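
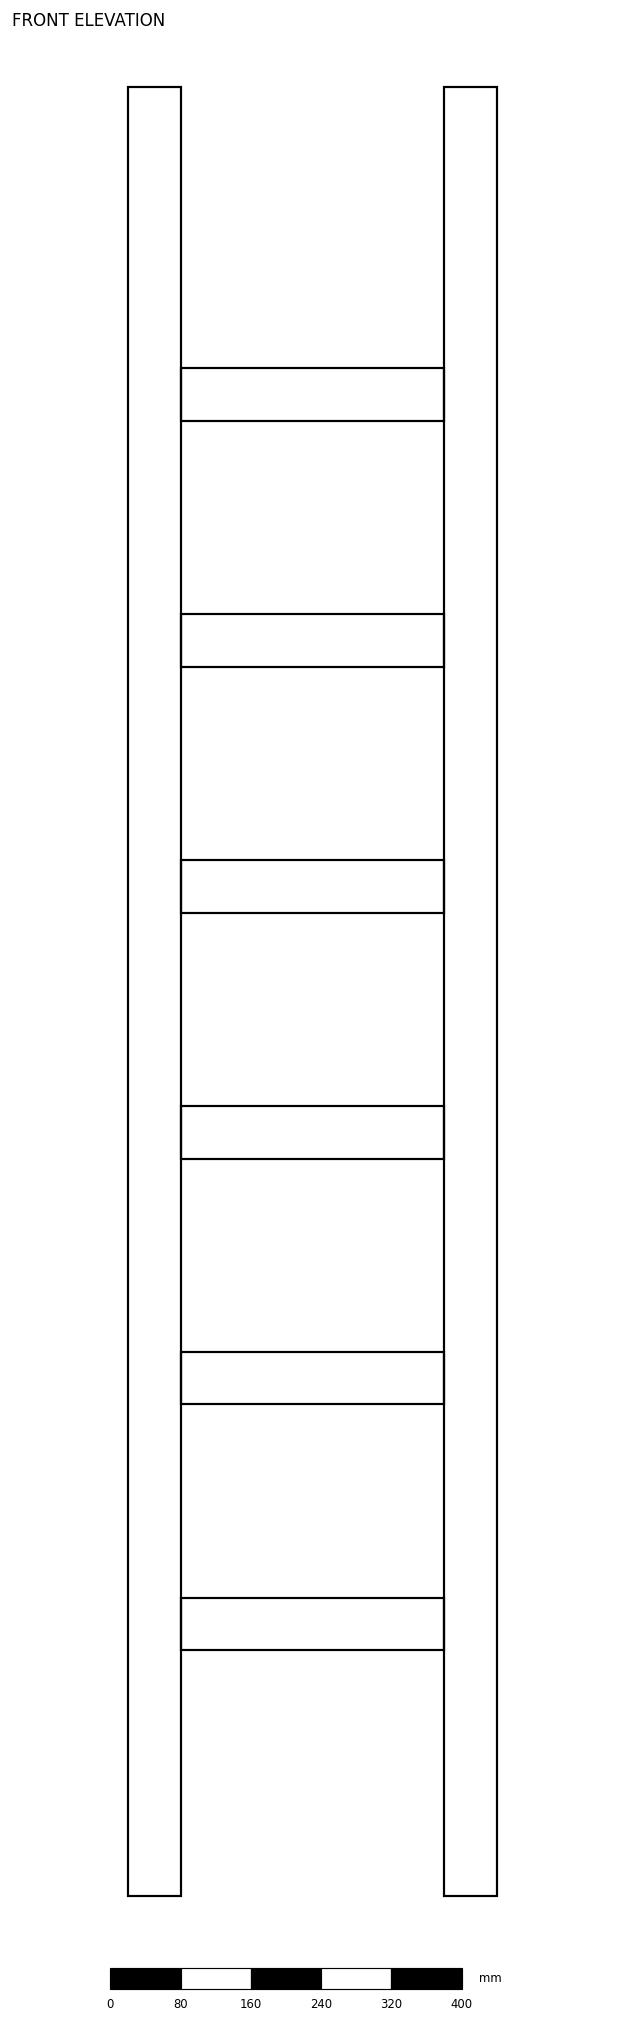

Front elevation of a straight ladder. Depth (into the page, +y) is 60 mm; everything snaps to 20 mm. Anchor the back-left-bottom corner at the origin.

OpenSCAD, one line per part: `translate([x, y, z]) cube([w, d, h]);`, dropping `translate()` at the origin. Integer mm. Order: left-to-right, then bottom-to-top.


cube([60, 60, 2060]);
translate([60, 0, 280]) cube([300, 60, 60]);
translate([60, 0, 560]) cube([300, 60, 60]);
translate([60, 0, 840]) cube([300, 60, 60]);
translate([60, 0, 1120]) cube([300, 60, 60]);
translate([60, 0, 1400]) cube([300, 60, 60]);
translate([60, 0, 1680]) cube([300, 60, 60]);
translate([360, 0, 0]) cube([60, 60, 2060]);


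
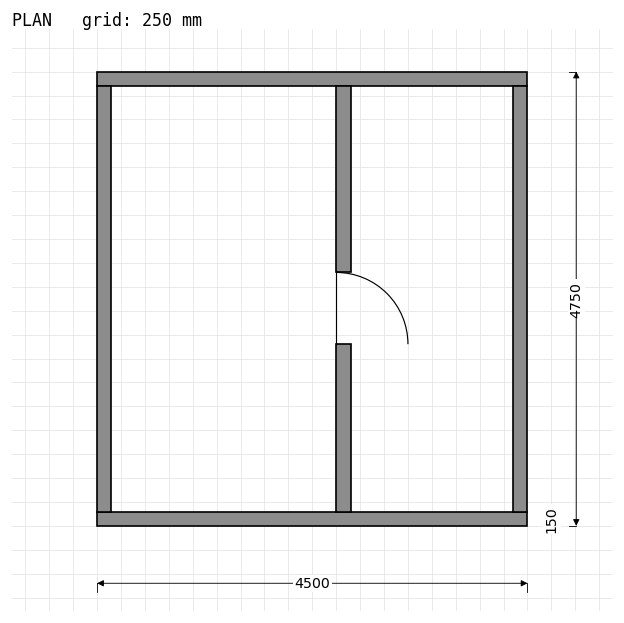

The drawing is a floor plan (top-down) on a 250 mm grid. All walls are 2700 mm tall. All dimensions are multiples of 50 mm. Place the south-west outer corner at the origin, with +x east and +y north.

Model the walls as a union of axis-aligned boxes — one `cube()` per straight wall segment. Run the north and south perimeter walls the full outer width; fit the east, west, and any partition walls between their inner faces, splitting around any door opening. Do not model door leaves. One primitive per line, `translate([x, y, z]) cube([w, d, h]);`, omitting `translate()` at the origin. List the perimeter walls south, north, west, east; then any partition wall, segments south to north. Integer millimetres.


cube([4500, 150, 2700]);
translate([0, 4600, 0]) cube([4500, 150, 2700]);
translate([0, 150, 0]) cube([150, 4450, 2700]);
translate([4350, 150, 0]) cube([150, 4450, 2700]);
translate([2500, 150, 0]) cube([150, 1750, 2700]);
translate([2500, 2650, 0]) cube([150, 1950, 2700]);


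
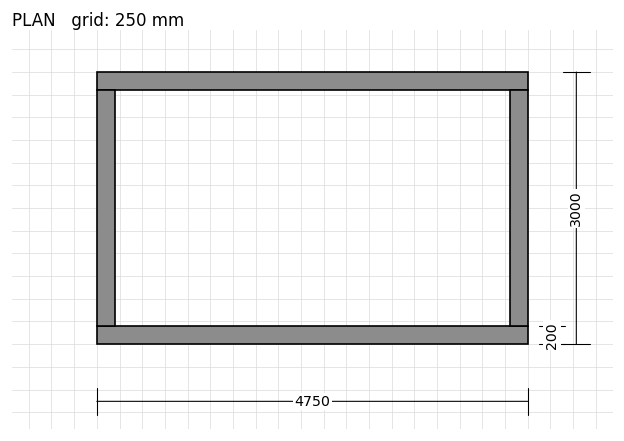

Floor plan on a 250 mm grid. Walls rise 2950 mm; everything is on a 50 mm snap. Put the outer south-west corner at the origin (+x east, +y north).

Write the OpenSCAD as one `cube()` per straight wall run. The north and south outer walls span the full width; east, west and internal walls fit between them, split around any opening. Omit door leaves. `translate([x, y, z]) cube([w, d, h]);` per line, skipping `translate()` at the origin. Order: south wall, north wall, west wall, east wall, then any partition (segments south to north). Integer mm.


cube([4750, 200, 2950]);
translate([0, 2800, 0]) cube([4750, 200, 2950]);
translate([0, 200, 0]) cube([200, 2600, 2950]);
translate([4550, 200, 0]) cube([200, 2600, 2950]);


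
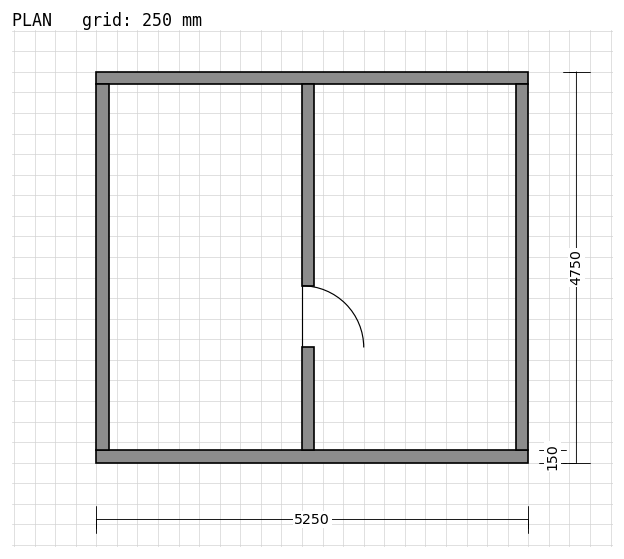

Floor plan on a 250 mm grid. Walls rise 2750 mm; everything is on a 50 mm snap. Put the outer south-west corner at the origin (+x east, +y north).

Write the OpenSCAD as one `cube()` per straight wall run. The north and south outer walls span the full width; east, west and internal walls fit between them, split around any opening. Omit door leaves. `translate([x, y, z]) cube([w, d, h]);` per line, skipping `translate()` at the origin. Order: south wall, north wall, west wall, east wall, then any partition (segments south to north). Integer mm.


cube([5250, 150, 2750]);
translate([0, 4600, 0]) cube([5250, 150, 2750]);
translate([0, 150, 0]) cube([150, 4450, 2750]);
translate([5100, 150, 0]) cube([150, 4450, 2750]);
translate([2500, 150, 0]) cube([150, 1250, 2750]);
translate([2500, 2150, 0]) cube([150, 2450, 2750]);


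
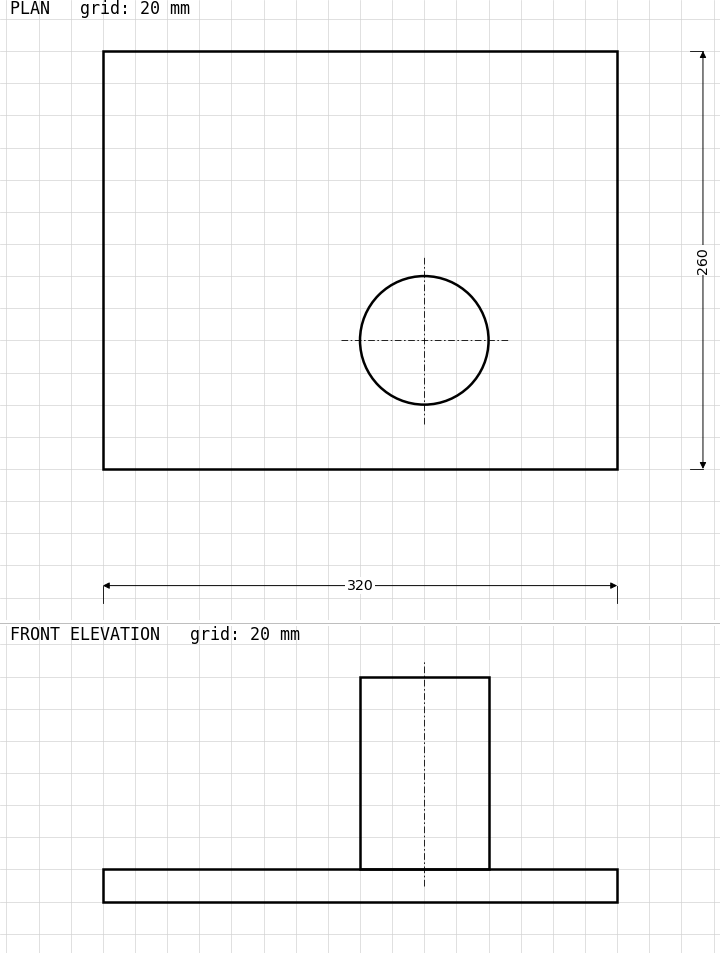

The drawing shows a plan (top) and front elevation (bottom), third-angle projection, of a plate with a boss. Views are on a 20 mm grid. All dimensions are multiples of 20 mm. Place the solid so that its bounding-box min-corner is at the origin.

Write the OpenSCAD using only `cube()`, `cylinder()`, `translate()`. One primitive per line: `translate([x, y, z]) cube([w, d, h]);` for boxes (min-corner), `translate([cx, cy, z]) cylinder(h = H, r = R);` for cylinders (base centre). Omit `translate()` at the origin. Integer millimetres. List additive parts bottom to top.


cube([320, 260, 20]);
translate([200, 80, 20]) cylinder(h = 120, r = 40);


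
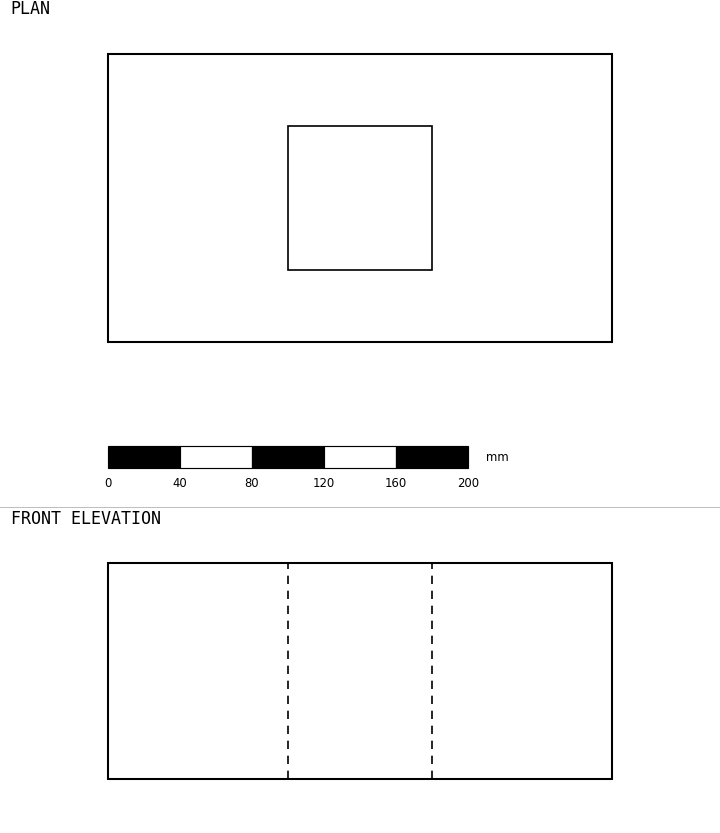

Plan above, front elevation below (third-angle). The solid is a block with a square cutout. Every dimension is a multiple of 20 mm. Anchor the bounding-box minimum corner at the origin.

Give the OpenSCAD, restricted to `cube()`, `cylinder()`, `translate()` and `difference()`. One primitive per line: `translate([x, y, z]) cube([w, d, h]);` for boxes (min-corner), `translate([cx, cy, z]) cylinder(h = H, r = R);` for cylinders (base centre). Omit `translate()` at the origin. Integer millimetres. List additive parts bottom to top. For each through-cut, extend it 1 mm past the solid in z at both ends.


difference() {
  cube([280, 160, 120]);
  translate([100, 40, -1]) cube([80, 80, 122]);
}


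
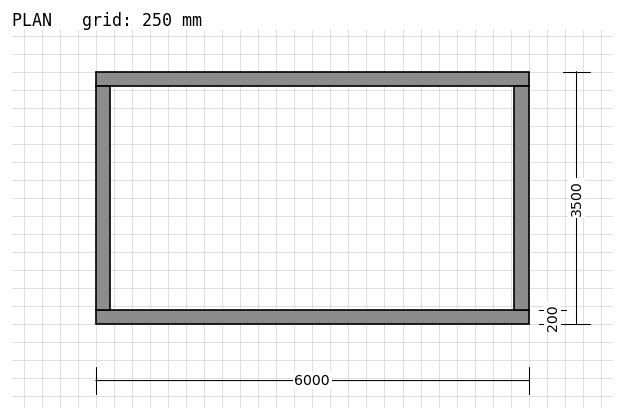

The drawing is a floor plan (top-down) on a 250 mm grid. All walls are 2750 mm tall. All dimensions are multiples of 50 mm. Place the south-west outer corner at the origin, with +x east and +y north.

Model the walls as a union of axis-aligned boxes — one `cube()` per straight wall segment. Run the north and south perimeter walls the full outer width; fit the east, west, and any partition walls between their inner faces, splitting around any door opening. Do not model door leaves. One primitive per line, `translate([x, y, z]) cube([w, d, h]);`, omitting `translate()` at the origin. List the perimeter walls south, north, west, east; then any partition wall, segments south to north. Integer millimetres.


cube([6000, 200, 2750]);
translate([0, 3300, 0]) cube([6000, 200, 2750]);
translate([0, 200, 0]) cube([200, 3100, 2750]);
translate([5800, 200, 0]) cube([200, 3100, 2750]);


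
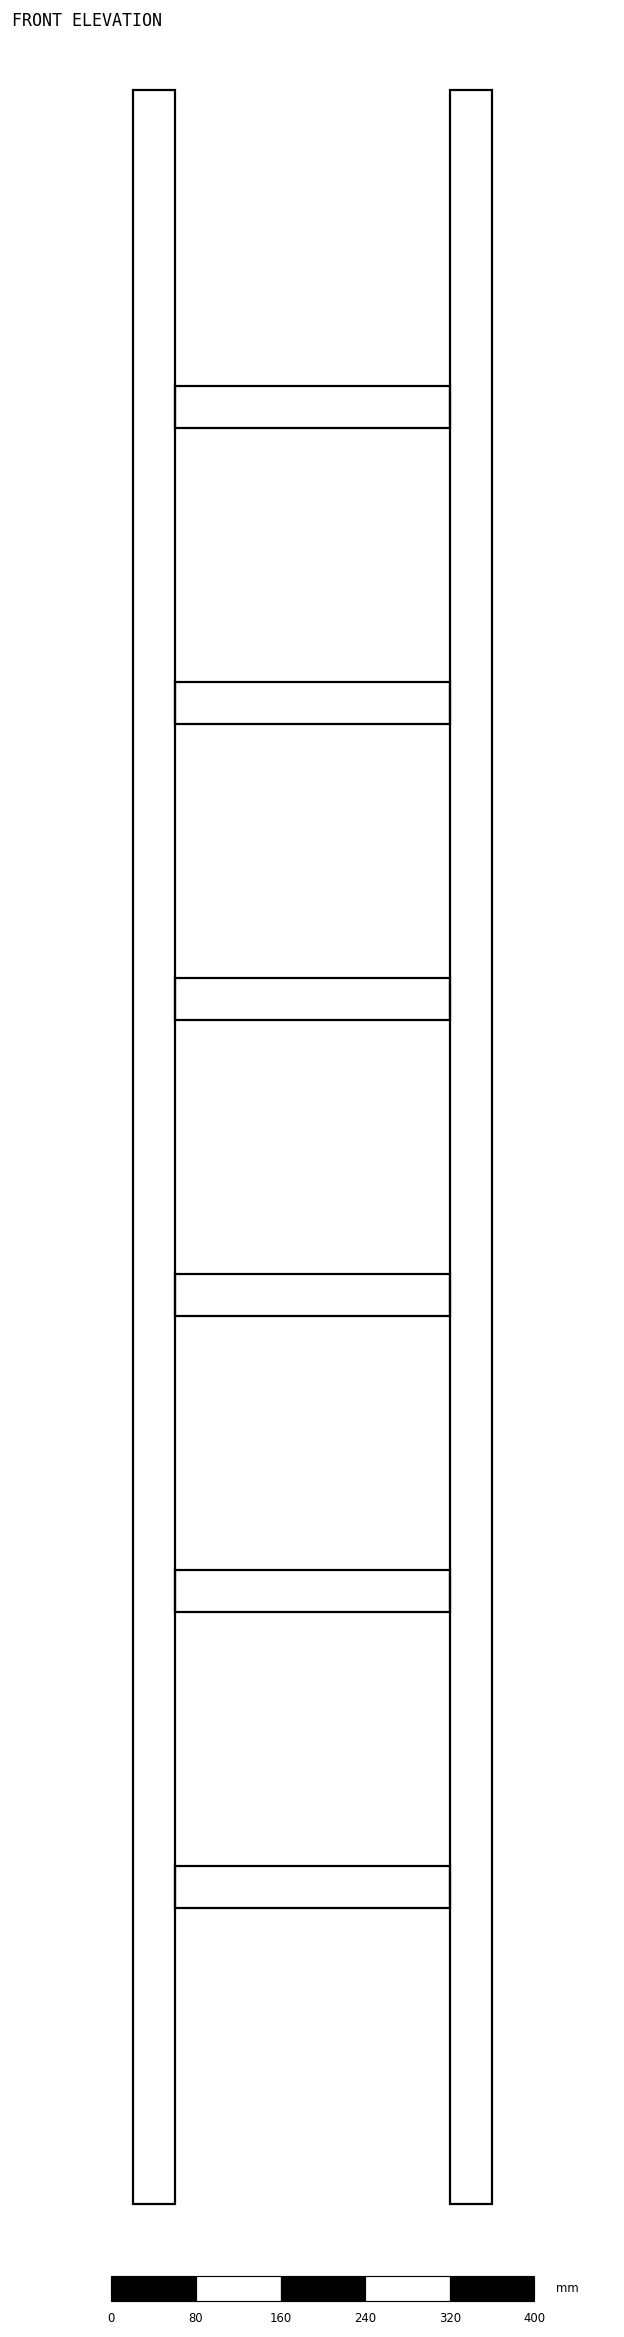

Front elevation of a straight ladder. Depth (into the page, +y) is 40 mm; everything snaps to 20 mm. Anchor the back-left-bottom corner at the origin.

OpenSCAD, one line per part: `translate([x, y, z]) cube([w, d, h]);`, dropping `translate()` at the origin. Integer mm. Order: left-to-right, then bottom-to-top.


cube([40, 40, 2000]);
translate([40, 0, 280]) cube([260, 40, 40]);
translate([40, 0, 560]) cube([260, 40, 40]);
translate([40, 0, 840]) cube([260, 40, 40]);
translate([40, 0, 1120]) cube([260, 40, 40]);
translate([40, 0, 1400]) cube([260, 40, 40]);
translate([40, 0, 1680]) cube([260, 40, 40]);
translate([300, 0, 0]) cube([40, 40, 2000]);


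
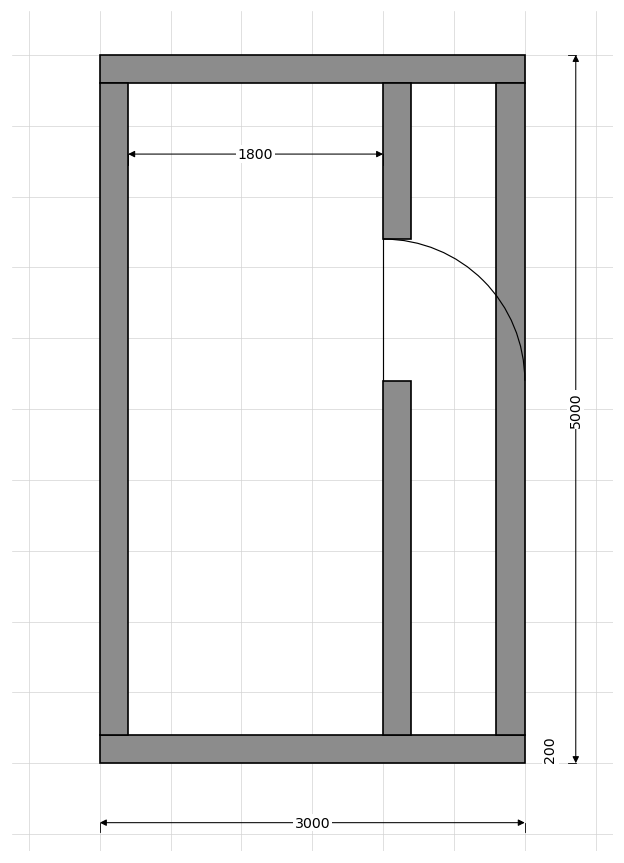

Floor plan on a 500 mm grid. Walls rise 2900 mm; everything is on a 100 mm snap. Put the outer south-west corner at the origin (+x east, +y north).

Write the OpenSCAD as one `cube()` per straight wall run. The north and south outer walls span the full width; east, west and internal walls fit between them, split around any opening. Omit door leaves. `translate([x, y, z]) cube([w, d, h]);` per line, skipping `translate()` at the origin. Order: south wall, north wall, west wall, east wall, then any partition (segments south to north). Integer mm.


cube([3000, 200, 2900]);
translate([0, 4800, 0]) cube([3000, 200, 2900]);
translate([0, 200, 0]) cube([200, 4600, 2900]);
translate([2800, 200, 0]) cube([200, 4600, 2900]);
translate([2000, 200, 0]) cube([200, 2500, 2900]);
translate([2000, 3700, 0]) cube([200, 1100, 2900]);


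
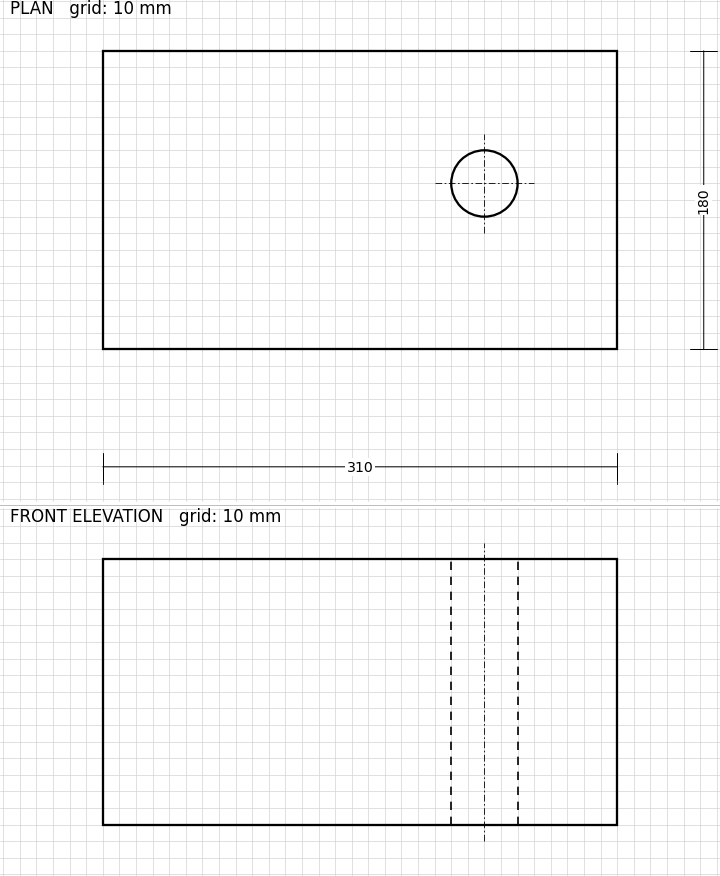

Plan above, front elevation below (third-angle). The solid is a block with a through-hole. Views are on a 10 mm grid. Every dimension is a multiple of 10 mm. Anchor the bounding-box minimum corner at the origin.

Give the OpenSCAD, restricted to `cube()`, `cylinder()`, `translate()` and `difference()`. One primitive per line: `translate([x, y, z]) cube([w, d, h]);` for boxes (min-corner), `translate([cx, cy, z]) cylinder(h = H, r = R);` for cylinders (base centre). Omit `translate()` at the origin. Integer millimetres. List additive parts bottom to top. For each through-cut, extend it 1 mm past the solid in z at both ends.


difference() {
  cube([310, 180, 160]);
  translate([230, 100, -1]) cylinder(h = 162, r = 20);
}


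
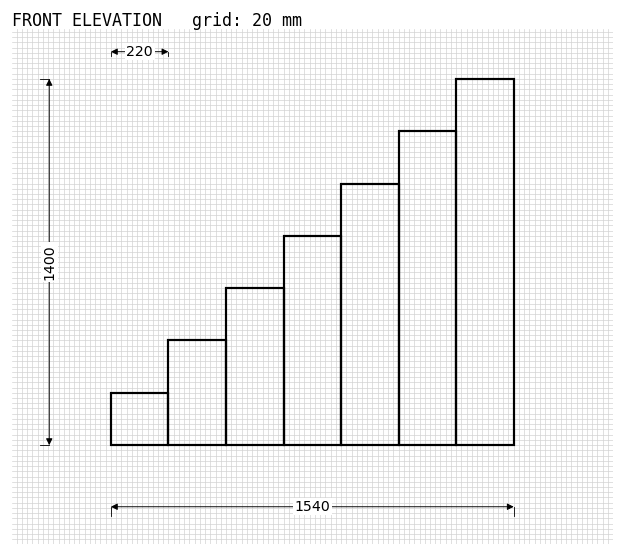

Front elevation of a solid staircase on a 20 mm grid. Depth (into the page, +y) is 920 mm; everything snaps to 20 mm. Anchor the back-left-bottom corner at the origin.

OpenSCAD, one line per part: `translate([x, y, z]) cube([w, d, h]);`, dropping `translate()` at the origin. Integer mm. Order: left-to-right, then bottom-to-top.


cube([220, 920, 200]);
translate([220, 0, 0]) cube([220, 920, 400]);
translate([440, 0, 0]) cube([220, 920, 600]);
translate([660, 0, 0]) cube([220, 920, 800]);
translate([880, 0, 0]) cube([220, 920, 1000]);
translate([1100, 0, 0]) cube([220, 920, 1200]);
translate([1320, 0, 0]) cube([220, 920, 1400]);


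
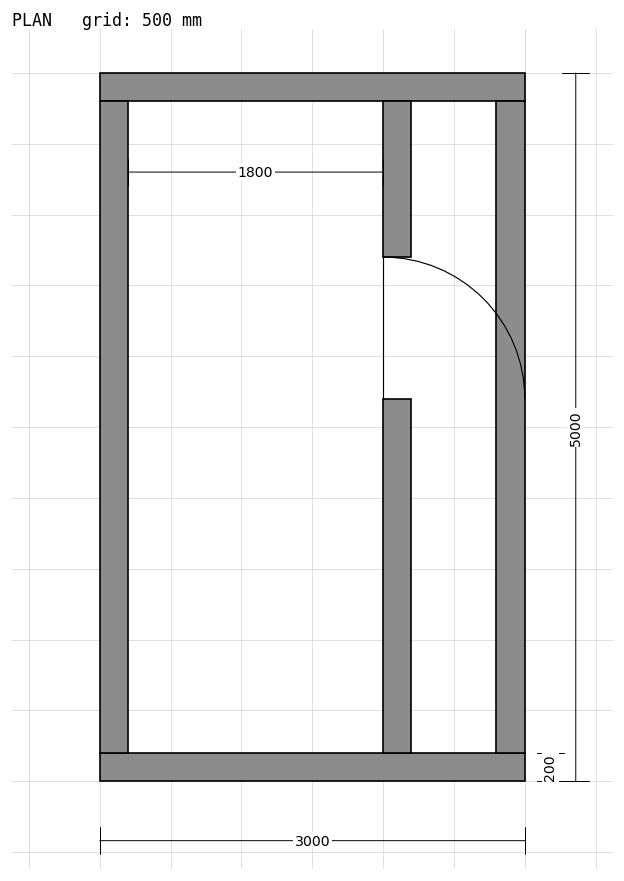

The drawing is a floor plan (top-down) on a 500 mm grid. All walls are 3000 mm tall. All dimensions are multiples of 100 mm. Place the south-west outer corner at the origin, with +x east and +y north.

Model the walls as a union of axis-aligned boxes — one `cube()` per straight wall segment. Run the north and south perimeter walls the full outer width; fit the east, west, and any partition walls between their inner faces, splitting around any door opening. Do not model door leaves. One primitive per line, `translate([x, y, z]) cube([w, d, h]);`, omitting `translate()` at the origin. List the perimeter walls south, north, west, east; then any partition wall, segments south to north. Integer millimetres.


cube([3000, 200, 3000]);
translate([0, 4800, 0]) cube([3000, 200, 3000]);
translate([0, 200, 0]) cube([200, 4600, 3000]);
translate([2800, 200, 0]) cube([200, 4600, 3000]);
translate([2000, 200, 0]) cube([200, 2500, 3000]);
translate([2000, 3700, 0]) cube([200, 1100, 3000]);


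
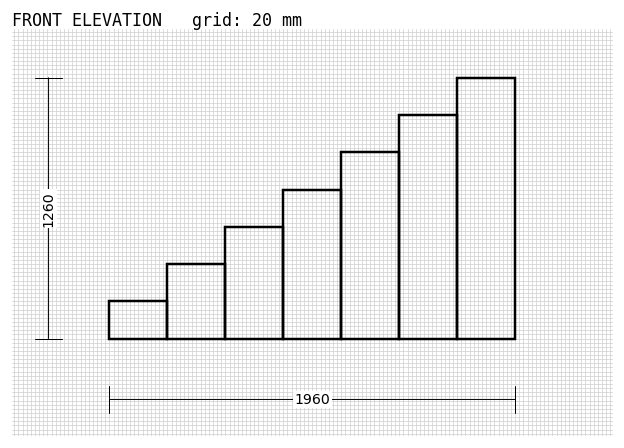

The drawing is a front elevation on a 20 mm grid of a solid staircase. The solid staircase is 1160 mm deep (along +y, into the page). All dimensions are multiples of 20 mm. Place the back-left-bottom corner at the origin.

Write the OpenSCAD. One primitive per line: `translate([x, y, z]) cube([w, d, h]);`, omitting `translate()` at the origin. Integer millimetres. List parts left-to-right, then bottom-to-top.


cube([280, 1160, 180]);
translate([280, 0, 0]) cube([280, 1160, 360]);
translate([560, 0, 0]) cube([280, 1160, 540]);
translate([840, 0, 0]) cube([280, 1160, 720]);
translate([1120, 0, 0]) cube([280, 1160, 900]);
translate([1400, 0, 0]) cube([280, 1160, 1080]);
translate([1680, 0, 0]) cube([280, 1160, 1260]);


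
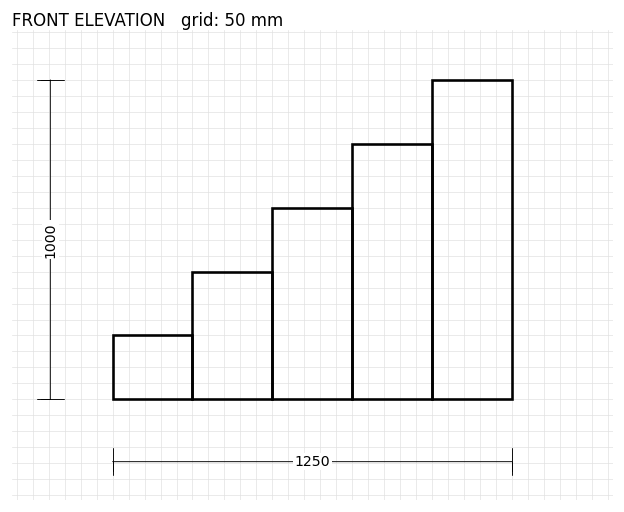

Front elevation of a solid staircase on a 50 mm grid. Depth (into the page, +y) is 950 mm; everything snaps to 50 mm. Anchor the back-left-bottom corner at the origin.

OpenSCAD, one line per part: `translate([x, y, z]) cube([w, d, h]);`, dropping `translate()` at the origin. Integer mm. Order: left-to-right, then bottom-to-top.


cube([250, 950, 200]);
translate([250, 0, 0]) cube([250, 950, 400]);
translate([500, 0, 0]) cube([250, 950, 600]);
translate([750, 0, 0]) cube([250, 950, 800]);
translate([1000, 0, 0]) cube([250, 950, 1000]);


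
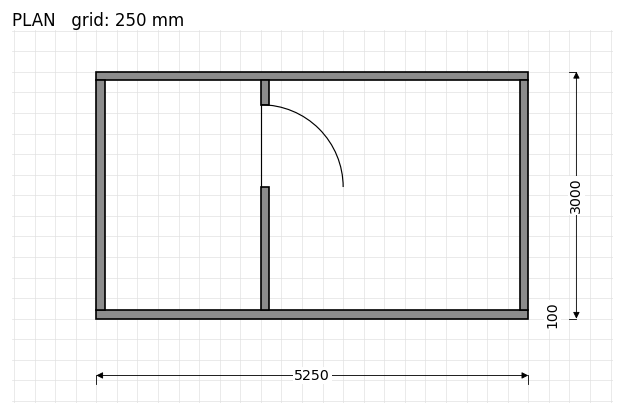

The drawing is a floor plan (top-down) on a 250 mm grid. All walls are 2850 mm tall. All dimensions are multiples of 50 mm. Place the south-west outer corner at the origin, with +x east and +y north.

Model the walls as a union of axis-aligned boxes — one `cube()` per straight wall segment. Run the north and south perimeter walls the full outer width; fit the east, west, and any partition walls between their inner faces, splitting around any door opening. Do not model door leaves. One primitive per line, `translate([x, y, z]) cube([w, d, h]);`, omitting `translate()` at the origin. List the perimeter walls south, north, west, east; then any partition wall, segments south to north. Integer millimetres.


cube([5250, 100, 2850]);
translate([0, 2900, 0]) cube([5250, 100, 2850]);
translate([0, 100, 0]) cube([100, 2800, 2850]);
translate([5150, 100, 0]) cube([100, 2800, 2850]);
translate([2000, 100, 0]) cube([100, 1500, 2850]);
translate([2000, 2600, 0]) cube([100, 300, 2850]);


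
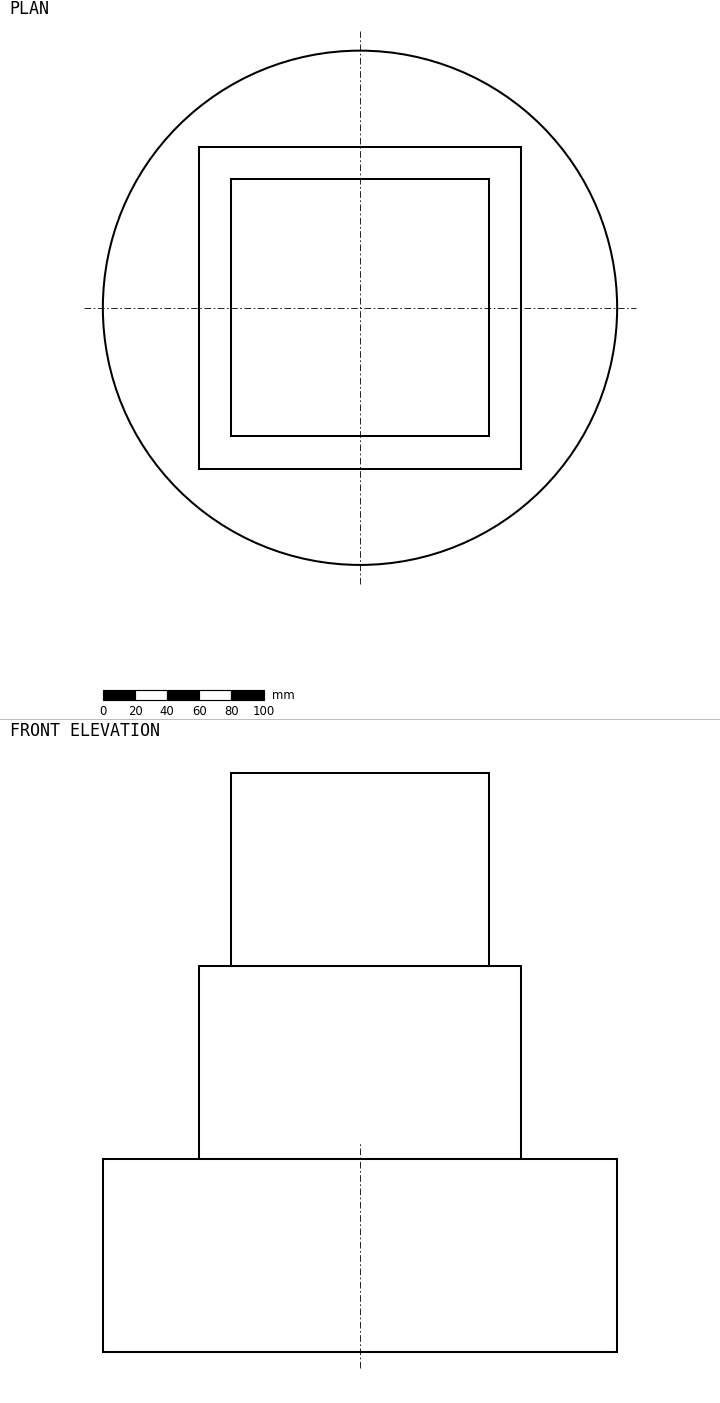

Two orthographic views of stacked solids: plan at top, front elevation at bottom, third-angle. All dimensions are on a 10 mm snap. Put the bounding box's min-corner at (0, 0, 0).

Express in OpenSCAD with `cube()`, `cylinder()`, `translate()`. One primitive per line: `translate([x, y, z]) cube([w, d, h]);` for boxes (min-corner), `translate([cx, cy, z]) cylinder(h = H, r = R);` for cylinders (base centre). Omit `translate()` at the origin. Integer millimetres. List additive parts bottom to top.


translate([160, 160, 0]) cylinder(h = 120, r = 160);
translate([60, 60, 120]) cube([200, 200, 120]);
translate([80, 80, 240]) cube([160, 160, 120]);


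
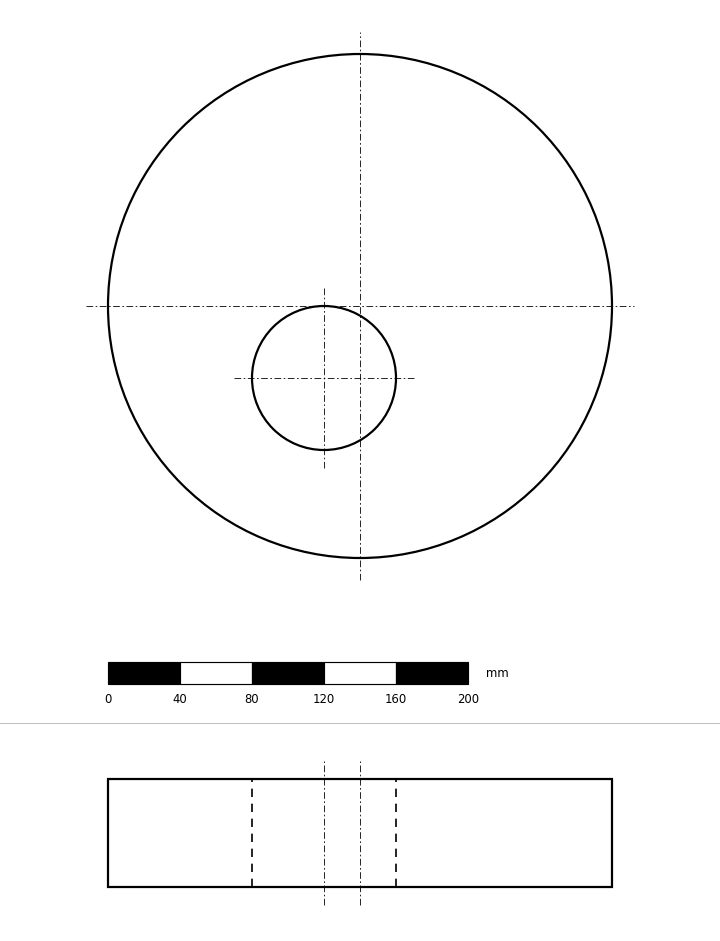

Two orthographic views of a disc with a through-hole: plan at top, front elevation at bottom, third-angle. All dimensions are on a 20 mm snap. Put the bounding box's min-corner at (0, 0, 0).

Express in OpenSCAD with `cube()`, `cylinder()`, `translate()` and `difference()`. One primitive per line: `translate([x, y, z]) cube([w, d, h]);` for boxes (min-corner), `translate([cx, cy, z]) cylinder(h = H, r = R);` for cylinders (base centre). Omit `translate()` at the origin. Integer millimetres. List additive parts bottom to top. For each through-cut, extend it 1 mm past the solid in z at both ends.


difference() {
  translate([140, 140, 0]) cylinder(h = 60, r = 140);
  translate([120, 100, -1]) cylinder(h = 62, r = 40);
}


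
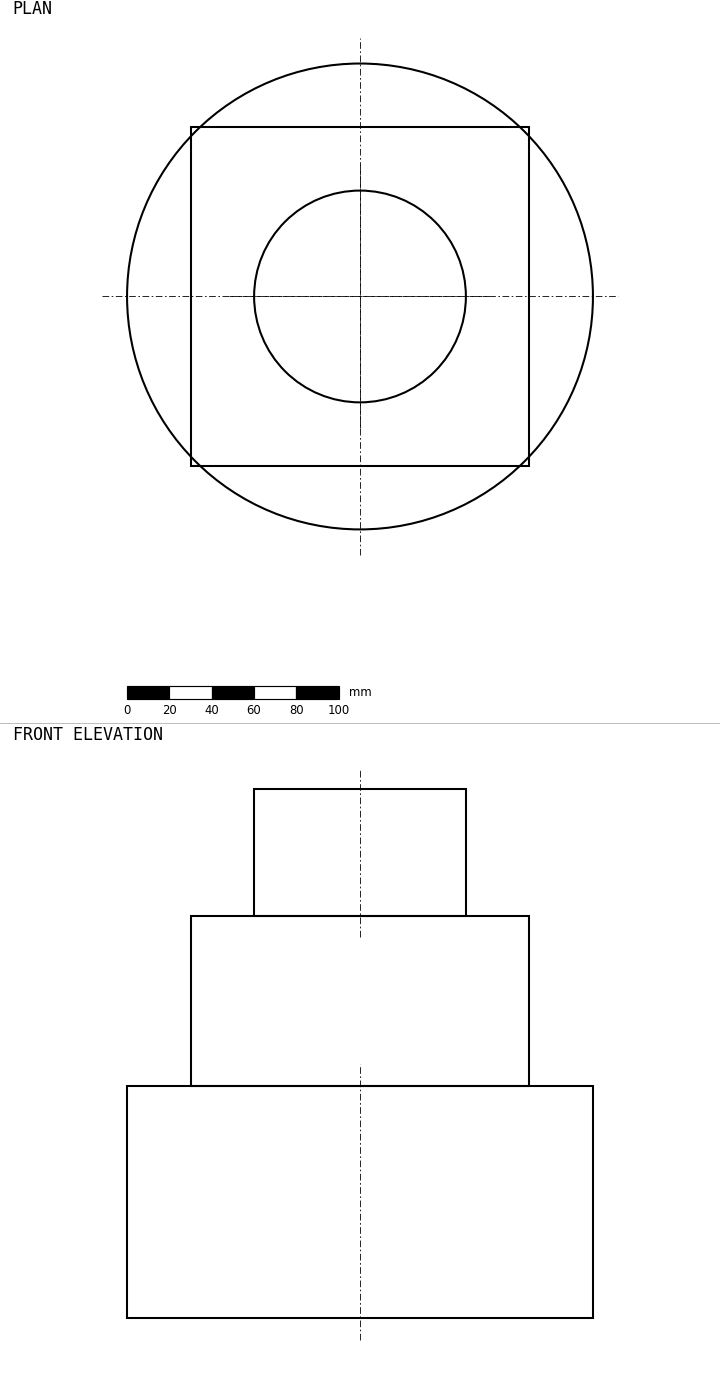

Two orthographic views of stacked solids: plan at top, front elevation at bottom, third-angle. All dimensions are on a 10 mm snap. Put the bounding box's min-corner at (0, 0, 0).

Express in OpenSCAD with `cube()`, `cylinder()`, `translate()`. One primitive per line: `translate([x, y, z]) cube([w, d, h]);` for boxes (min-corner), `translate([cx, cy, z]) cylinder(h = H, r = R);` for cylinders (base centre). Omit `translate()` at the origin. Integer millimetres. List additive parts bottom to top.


translate([110, 110, 0]) cylinder(h = 110, r = 110);
translate([30, 30, 110]) cube([160, 160, 80]);
translate([110, 110, 190]) cylinder(h = 60, r = 50);


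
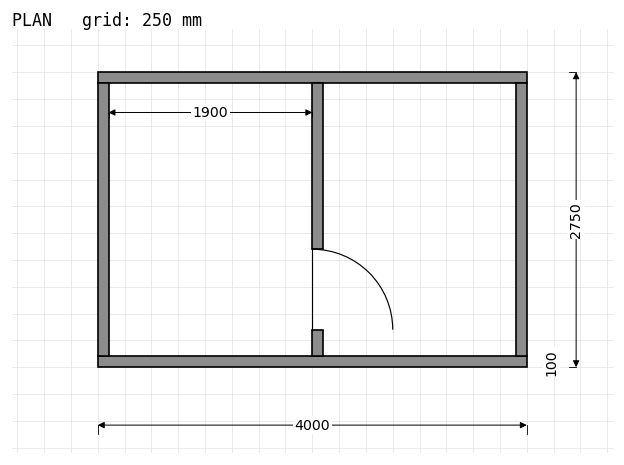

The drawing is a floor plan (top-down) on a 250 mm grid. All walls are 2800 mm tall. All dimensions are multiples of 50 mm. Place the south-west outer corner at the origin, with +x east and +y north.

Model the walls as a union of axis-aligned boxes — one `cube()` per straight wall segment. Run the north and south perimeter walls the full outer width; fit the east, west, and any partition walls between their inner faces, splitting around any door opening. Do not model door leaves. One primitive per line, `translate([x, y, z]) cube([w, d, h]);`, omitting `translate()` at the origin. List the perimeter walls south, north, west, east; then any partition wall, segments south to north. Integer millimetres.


cube([4000, 100, 2800]);
translate([0, 2650, 0]) cube([4000, 100, 2800]);
translate([0, 100, 0]) cube([100, 2550, 2800]);
translate([3900, 100, 0]) cube([100, 2550, 2800]);
translate([2000, 100, 0]) cube([100, 250, 2800]);
translate([2000, 1100, 0]) cube([100, 1550, 2800]);


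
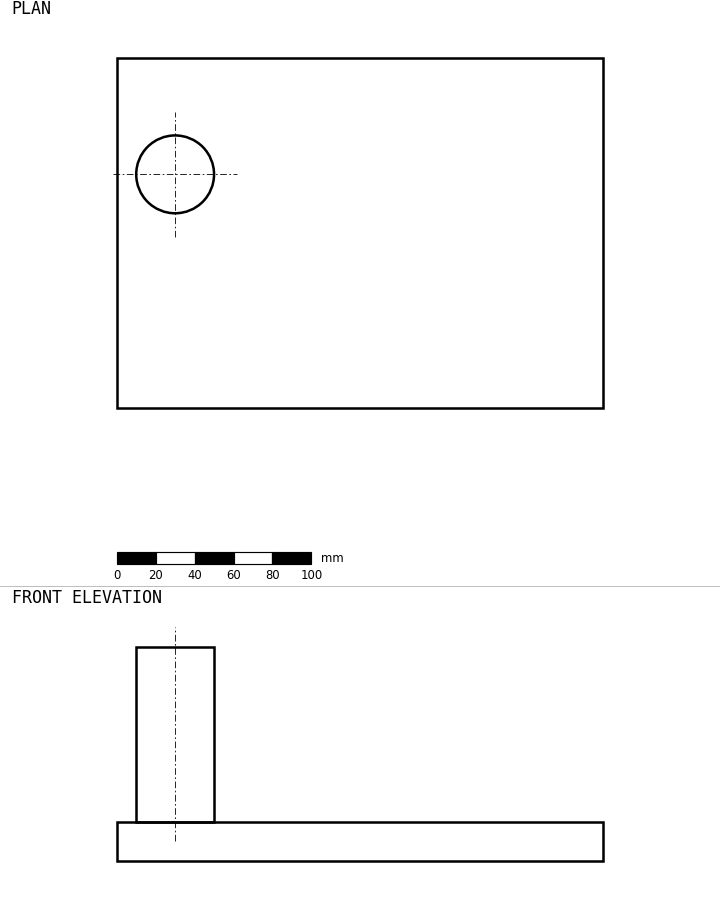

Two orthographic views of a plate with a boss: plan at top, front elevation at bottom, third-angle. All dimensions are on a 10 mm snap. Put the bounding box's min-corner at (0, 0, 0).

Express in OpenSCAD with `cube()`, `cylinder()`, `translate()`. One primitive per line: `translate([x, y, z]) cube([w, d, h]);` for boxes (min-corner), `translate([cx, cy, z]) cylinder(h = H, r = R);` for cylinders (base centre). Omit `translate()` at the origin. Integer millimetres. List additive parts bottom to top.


cube([250, 180, 20]);
translate([30, 120, 20]) cylinder(h = 90, r = 20);


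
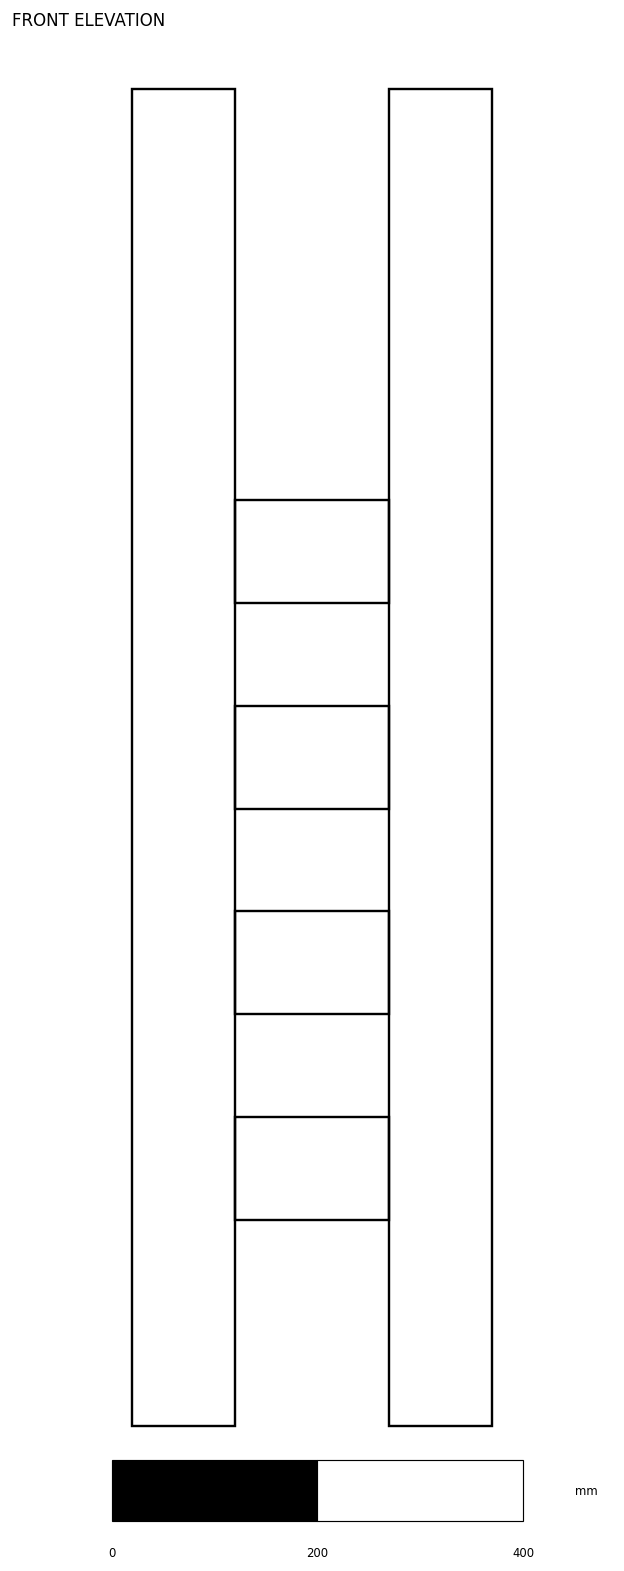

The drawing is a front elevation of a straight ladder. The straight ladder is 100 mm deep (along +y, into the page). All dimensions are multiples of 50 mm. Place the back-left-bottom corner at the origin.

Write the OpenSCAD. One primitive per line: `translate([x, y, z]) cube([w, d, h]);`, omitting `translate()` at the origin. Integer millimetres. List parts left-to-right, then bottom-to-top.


cube([100, 100, 1300]);
translate([100, 0, 200]) cube([150, 100, 100]);
translate([100, 0, 400]) cube([150, 100, 100]);
translate([100, 0, 600]) cube([150, 100, 100]);
translate([100, 0, 800]) cube([150, 100, 100]);
translate([250, 0, 0]) cube([100, 100, 1300]);


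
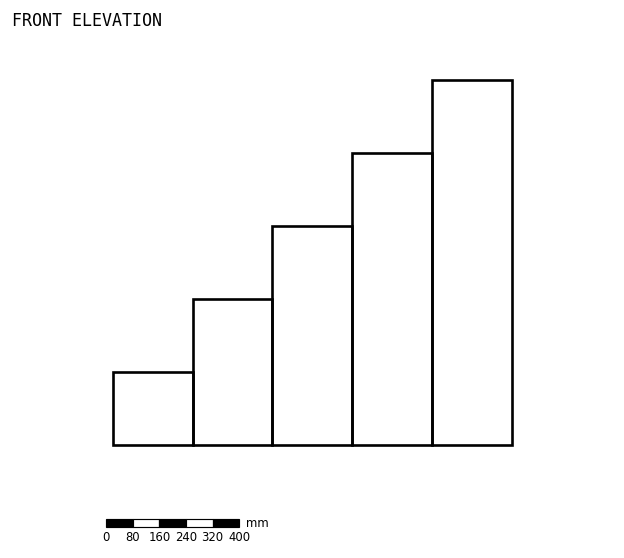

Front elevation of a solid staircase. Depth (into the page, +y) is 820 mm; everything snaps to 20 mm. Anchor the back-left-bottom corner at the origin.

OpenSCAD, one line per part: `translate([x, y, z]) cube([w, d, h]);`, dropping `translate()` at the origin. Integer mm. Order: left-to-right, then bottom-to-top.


cube([240, 820, 220]);
translate([240, 0, 0]) cube([240, 820, 440]);
translate([480, 0, 0]) cube([240, 820, 660]);
translate([720, 0, 0]) cube([240, 820, 880]);
translate([960, 0, 0]) cube([240, 820, 1100]);


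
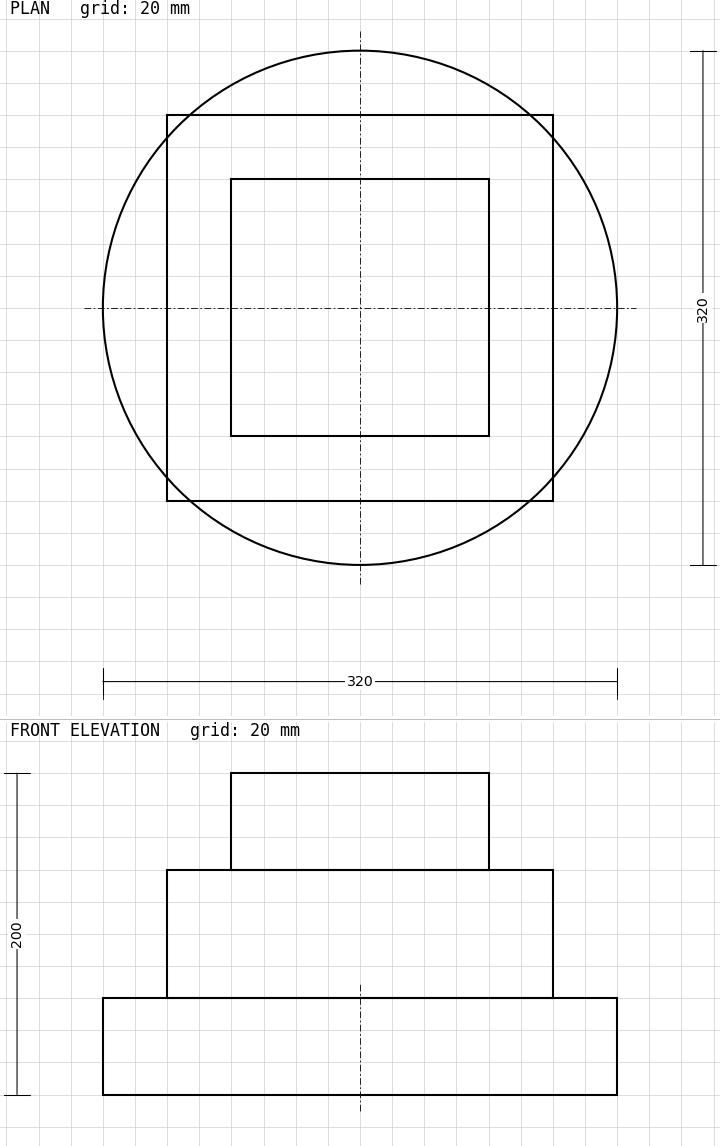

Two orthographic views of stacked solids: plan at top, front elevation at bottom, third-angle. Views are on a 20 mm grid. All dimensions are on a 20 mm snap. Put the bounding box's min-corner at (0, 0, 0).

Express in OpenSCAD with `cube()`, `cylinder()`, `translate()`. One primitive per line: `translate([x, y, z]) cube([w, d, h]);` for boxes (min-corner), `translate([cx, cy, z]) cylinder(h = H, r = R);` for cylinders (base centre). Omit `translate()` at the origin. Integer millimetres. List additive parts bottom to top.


translate([160, 160, 0]) cylinder(h = 60, r = 160);
translate([40, 40, 60]) cube([240, 240, 80]);
translate([80, 80, 140]) cube([160, 160, 60]);


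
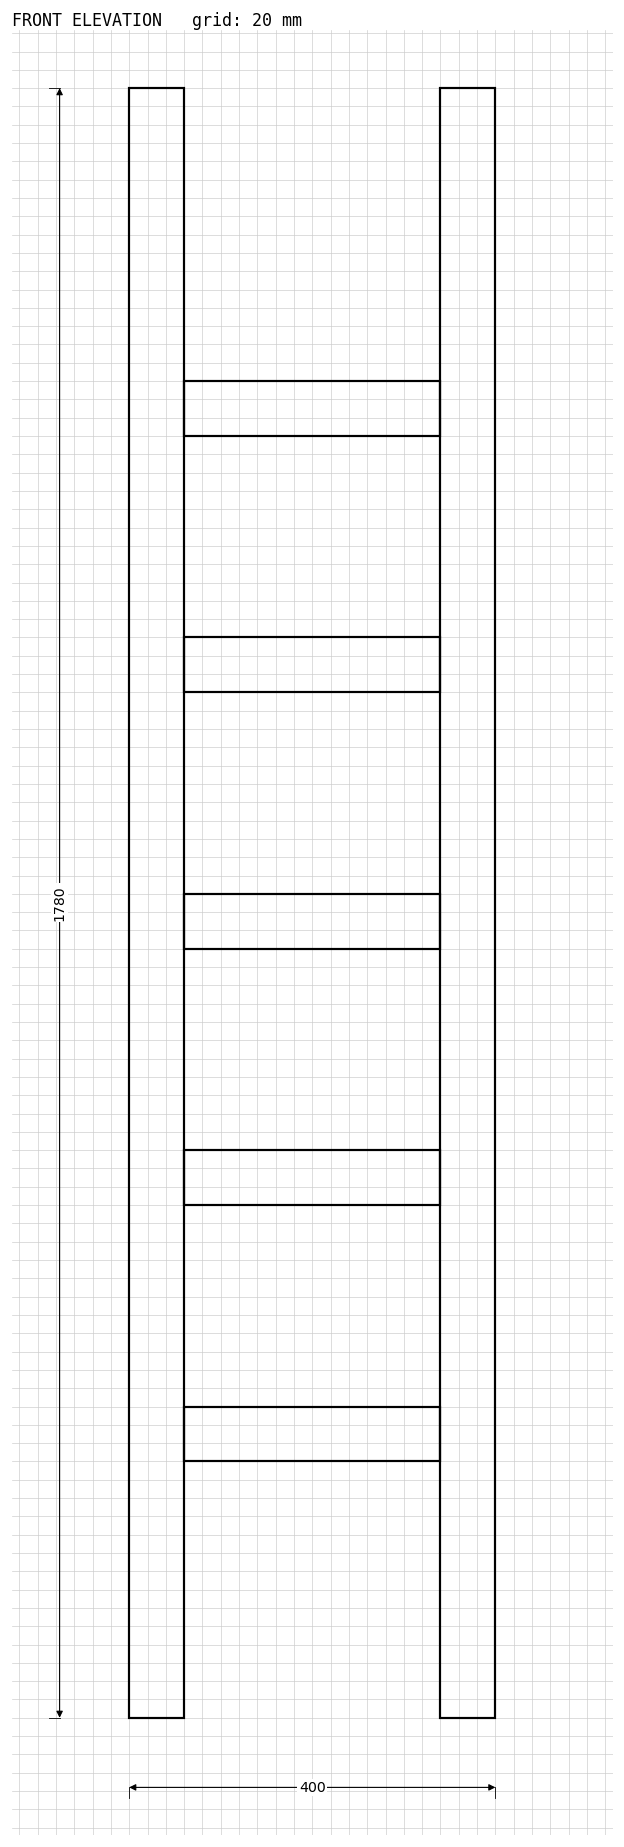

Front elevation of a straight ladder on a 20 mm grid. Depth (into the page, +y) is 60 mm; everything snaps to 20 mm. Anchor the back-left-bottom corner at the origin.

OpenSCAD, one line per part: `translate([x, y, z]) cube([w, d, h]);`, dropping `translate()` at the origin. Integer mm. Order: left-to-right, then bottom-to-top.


cube([60, 60, 1780]);
translate([60, 0, 280]) cube([280, 60, 60]);
translate([60, 0, 560]) cube([280, 60, 60]);
translate([60, 0, 840]) cube([280, 60, 60]);
translate([60, 0, 1120]) cube([280, 60, 60]);
translate([60, 0, 1400]) cube([280, 60, 60]);
translate([340, 0, 0]) cube([60, 60, 1780]);


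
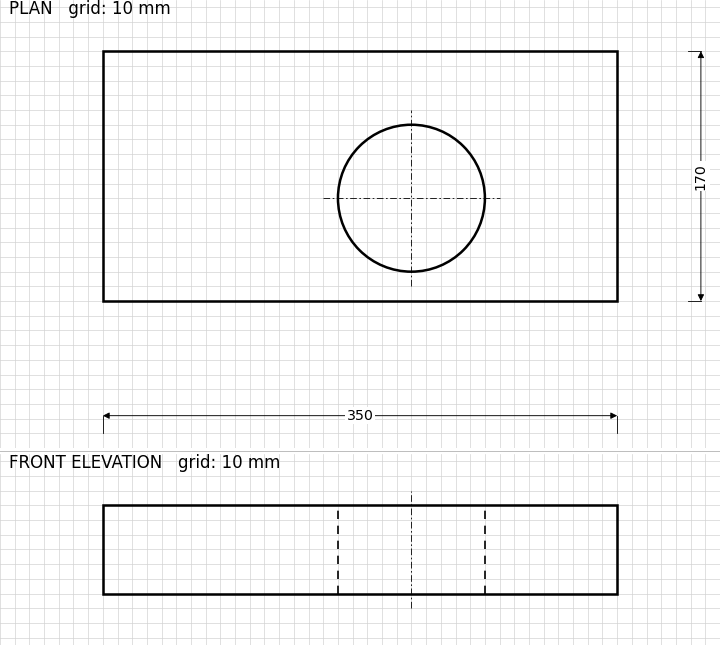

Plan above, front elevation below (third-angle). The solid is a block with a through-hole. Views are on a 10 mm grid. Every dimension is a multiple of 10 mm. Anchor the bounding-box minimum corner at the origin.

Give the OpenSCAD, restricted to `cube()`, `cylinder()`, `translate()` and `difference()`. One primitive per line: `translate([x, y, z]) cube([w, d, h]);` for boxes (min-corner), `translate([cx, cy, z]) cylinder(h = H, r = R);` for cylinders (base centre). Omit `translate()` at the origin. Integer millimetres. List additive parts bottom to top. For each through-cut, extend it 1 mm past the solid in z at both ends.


difference() {
  cube([350, 170, 60]);
  translate([210, 70, -1]) cylinder(h = 62, r = 50);
}


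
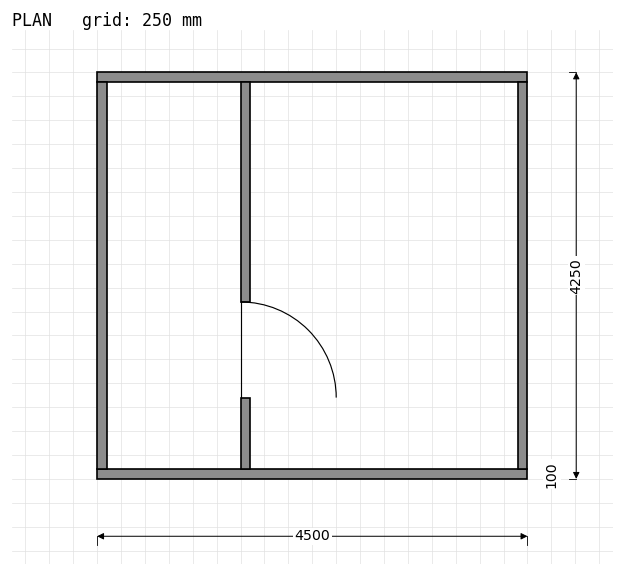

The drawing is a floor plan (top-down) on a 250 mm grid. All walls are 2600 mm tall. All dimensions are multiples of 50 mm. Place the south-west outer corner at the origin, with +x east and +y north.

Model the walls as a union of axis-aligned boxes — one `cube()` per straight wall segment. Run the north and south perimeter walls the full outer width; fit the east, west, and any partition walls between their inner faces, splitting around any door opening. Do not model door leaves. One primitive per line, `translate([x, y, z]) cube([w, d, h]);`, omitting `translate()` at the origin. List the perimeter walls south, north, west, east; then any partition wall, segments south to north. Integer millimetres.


cube([4500, 100, 2600]);
translate([0, 4150, 0]) cube([4500, 100, 2600]);
translate([0, 100, 0]) cube([100, 4050, 2600]);
translate([4400, 100, 0]) cube([100, 4050, 2600]);
translate([1500, 100, 0]) cube([100, 750, 2600]);
translate([1500, 1850, 0]) cube([100, 2300, 2600]);


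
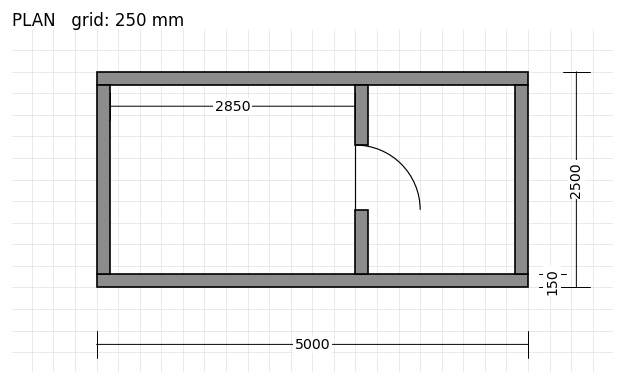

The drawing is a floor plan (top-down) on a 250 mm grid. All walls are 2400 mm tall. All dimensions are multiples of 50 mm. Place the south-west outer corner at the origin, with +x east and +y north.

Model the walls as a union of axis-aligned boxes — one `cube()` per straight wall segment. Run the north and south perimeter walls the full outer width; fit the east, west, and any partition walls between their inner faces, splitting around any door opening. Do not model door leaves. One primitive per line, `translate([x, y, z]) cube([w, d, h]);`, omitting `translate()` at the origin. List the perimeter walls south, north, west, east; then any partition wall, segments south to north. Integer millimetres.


cube([5000, 150, 2400]);
translate([0, 2350, 0]) cube([5000, 150, 2400]);
translate([0, 150, 0]) cube([150, 2200, 2400]);
translate([4850, 150, 0]) cube([150, 2200, 2400]);
translate([3000, 150, 0]) cube([150, 750, 2400]);
translate([3000, 1650, 0]) cube([150, 700, 2400]);


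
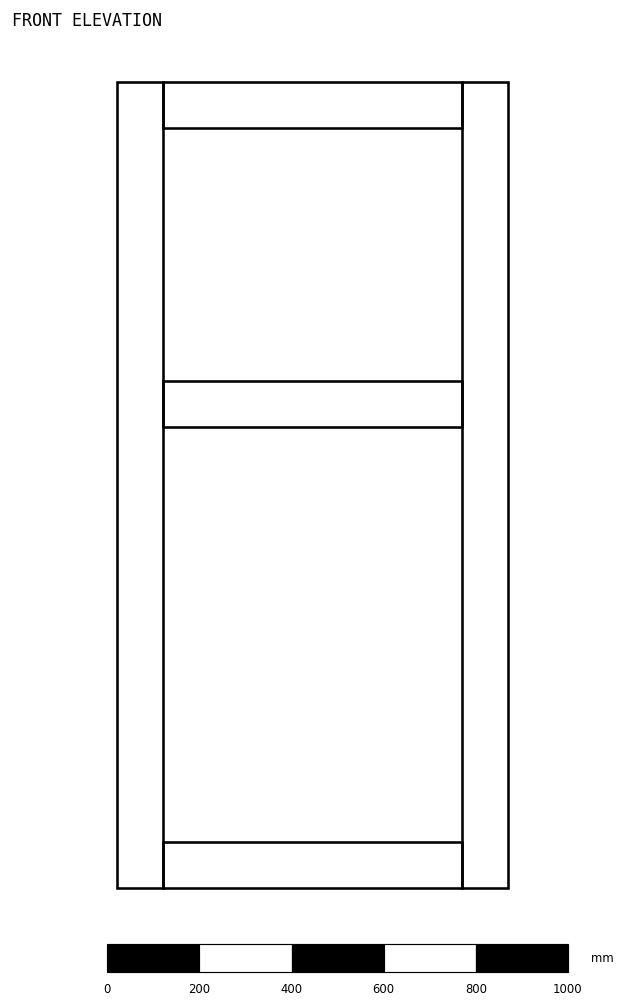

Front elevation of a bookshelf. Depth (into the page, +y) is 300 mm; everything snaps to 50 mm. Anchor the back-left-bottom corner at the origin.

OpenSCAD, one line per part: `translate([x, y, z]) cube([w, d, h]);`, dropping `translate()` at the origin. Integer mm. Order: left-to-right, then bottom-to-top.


cube([100, 300, 1750]);
translate([100, 0, 0]) cube([650, 300, 100]);
translate([100, 0, 1000]) cube([650, 300, 100]);
translate([100, 0, 1650]) cube([650, 300, 100]);
translate([750, 0, 0]) cube([100, 300, 1750]);


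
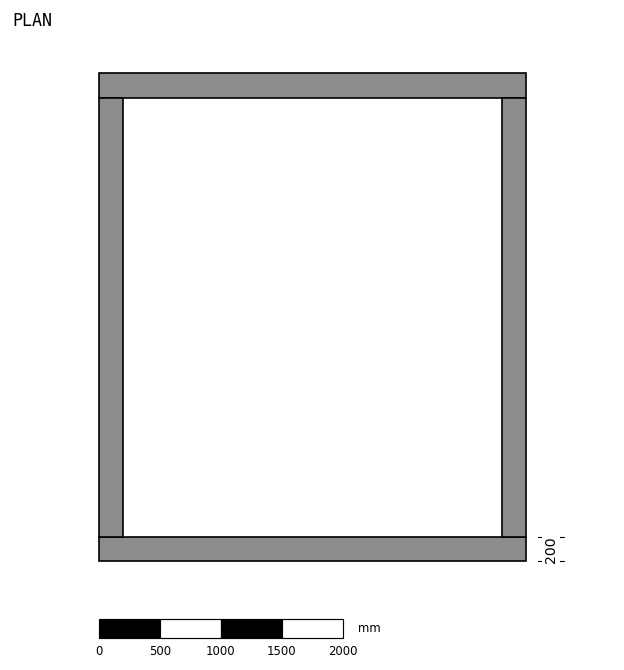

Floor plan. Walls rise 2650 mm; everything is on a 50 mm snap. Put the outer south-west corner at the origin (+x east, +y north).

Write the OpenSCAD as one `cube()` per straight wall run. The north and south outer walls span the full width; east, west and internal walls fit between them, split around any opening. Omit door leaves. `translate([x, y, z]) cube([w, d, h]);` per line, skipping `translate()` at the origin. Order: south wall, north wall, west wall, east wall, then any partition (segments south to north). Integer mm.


cube([3500, 200, 2650]);
translate([0, 3800, 0]) cube([3500, 200, 2650]);
translate([0, 200, 0]) cube([200, 3600, 2650]);
translate([3300, 200, 0]) cube([200, 3600, 2650]);


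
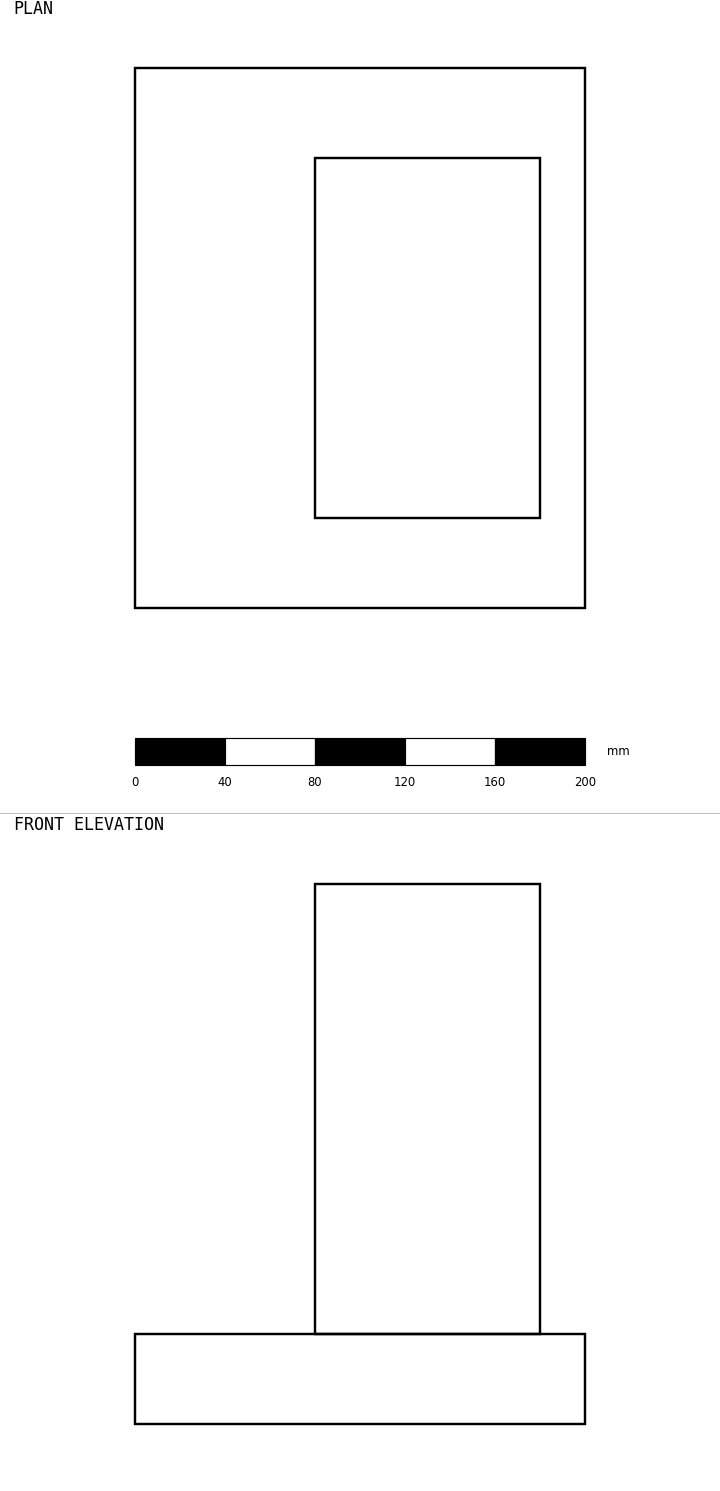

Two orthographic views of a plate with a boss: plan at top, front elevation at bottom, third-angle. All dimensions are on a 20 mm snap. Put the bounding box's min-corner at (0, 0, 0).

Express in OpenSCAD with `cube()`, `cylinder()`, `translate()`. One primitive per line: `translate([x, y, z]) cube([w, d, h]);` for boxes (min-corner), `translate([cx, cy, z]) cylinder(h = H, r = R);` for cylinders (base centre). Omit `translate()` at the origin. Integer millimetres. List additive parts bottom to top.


cube([200, 240, 40]);
translate([80, 40, 40]) cube([100, 160, 200]);


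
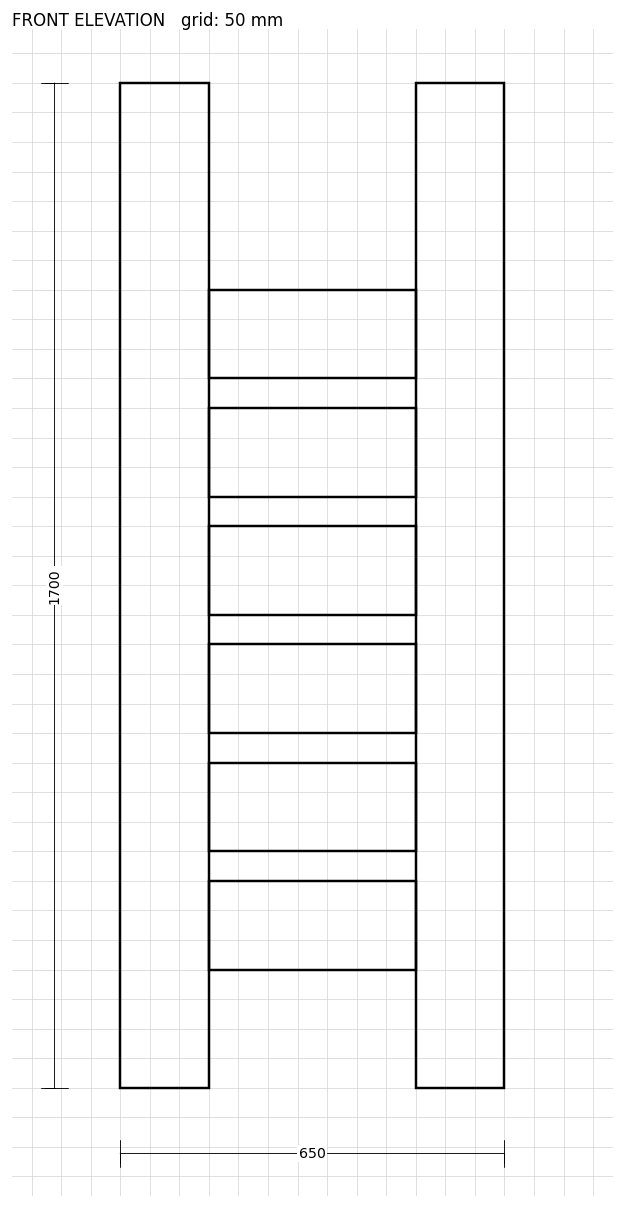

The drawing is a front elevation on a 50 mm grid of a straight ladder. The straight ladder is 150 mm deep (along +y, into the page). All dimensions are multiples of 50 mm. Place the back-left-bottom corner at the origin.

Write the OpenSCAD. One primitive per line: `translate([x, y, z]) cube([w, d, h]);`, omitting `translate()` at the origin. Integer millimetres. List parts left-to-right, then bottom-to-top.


cube([150, 150, 1700]);
translate([150, 0, 200]) cube([350, 150, 150]);
translate([150, 0, 400]) cube([350, 150, 150]);
translate([150, 0, 600]) cube([350, 150, 150]);
translate([150, 0, 800]) cube([350, 150, 150]);
translate([150, 0, 1000]) cube([350, 150, 150]);
translate([150, 0, 1200]) cube([350, 150, 150]);
translate([500, 0, 0]) cube([150, 150, 1700]);


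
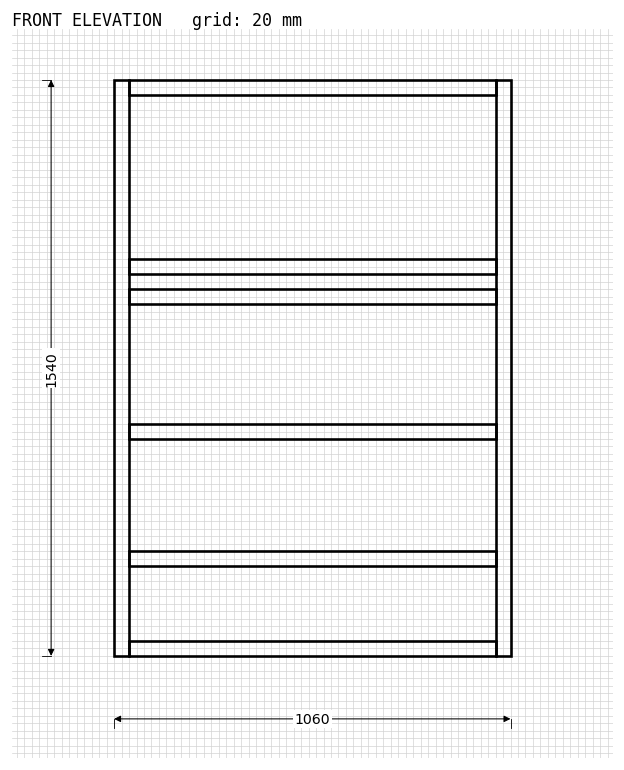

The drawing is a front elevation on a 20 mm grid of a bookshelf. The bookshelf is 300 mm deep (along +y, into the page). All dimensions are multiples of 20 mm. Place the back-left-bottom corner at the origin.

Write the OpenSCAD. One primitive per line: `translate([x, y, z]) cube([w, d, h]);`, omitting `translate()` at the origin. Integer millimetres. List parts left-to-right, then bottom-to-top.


cube([40, 300, 1540]);
translate([40, 0, 0]) cube([980, 300, 40]);
translate([40, 0, 240]) cube([980, 300, 40]);
translate([40, 0, 580]) cube([980, 300, 40]);
translate([40, 0, 940]) cube([980, 300, 40]);
translate([40, 0, 1020]) cube([980, 300, 40]);
translate([40, 0, 1500]) cube([980, 300, 40]);
translate([1020, 0, 0]) cube([40, 300, 1540]);


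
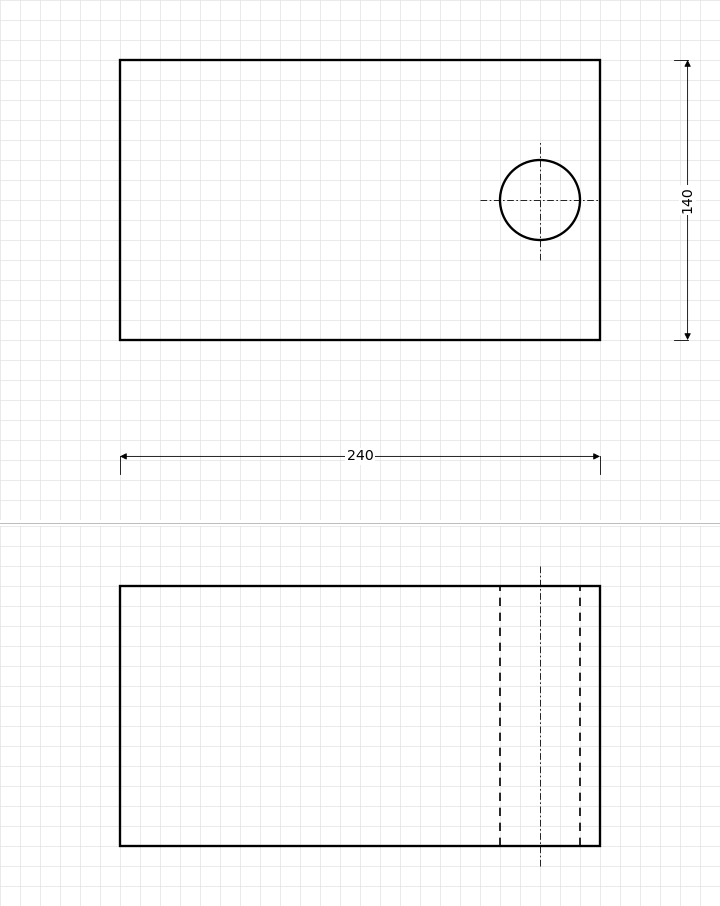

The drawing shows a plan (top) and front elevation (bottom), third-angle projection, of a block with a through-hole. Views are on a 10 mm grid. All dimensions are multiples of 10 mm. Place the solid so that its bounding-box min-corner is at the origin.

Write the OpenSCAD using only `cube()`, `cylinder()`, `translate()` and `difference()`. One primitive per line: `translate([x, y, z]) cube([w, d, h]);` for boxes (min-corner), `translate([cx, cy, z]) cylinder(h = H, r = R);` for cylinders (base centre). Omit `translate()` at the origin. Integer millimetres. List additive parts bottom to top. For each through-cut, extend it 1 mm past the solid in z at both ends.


difference() {
  cube([240, 140, 130]);
  translate([210, 70, -1]) cylinder(h = 132, r = 20);
}


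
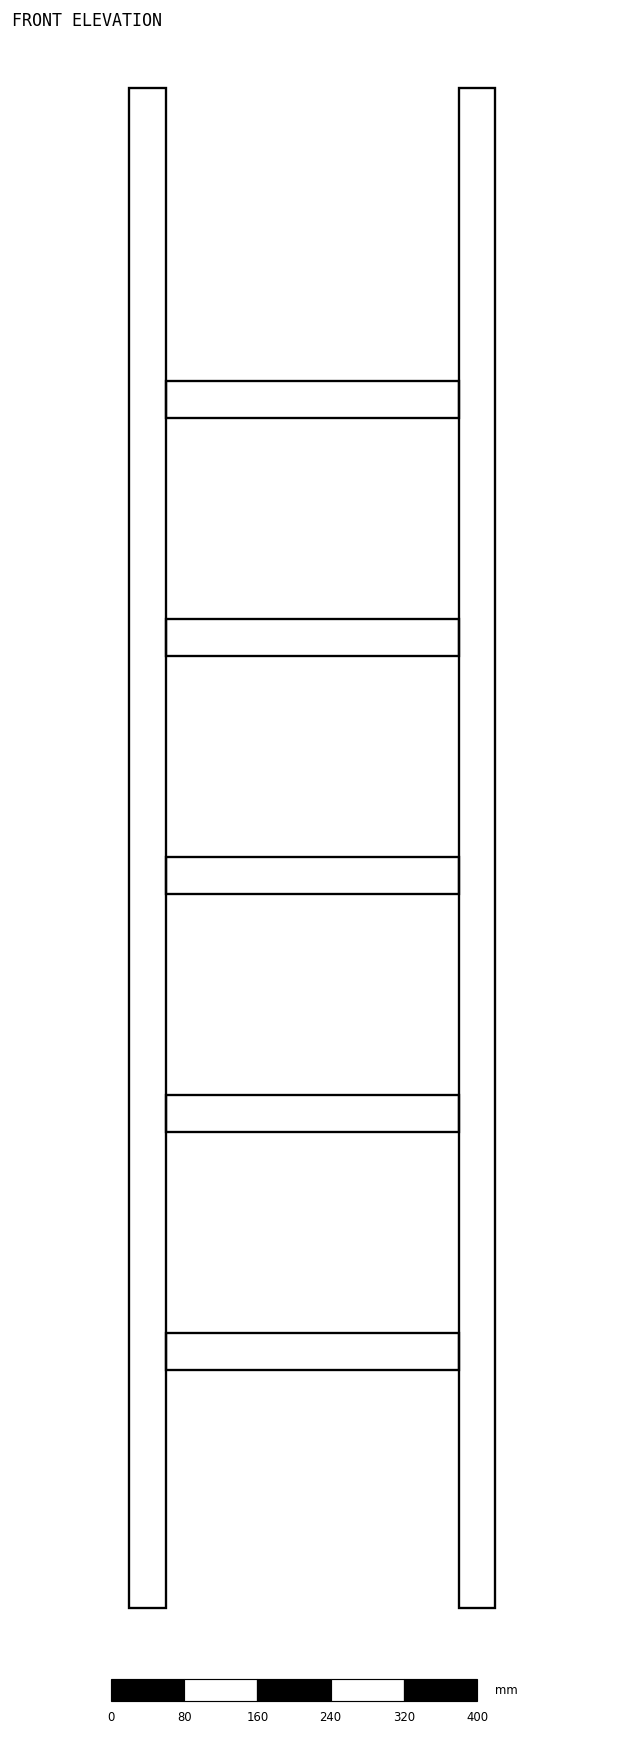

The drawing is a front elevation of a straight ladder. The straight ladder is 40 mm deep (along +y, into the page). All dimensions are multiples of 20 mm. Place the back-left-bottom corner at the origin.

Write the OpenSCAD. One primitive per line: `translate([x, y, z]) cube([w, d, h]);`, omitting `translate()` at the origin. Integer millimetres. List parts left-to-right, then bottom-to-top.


cube([40, 40, 1660]);
translate([40, 0, 260]) cube([320, 40, 40]);
translate([40, 0, 520]) cube([320, 40, 40]);
translate([40, 0, 780]) cube([320, 40, 40]);
translate([40, 0, 1040]) cube([320, 40, 40]);
translate([40, 0, 1300]) cube([320, 40, 40]);
translate([360, 0, 0]) cube([40, 40, 1660]);


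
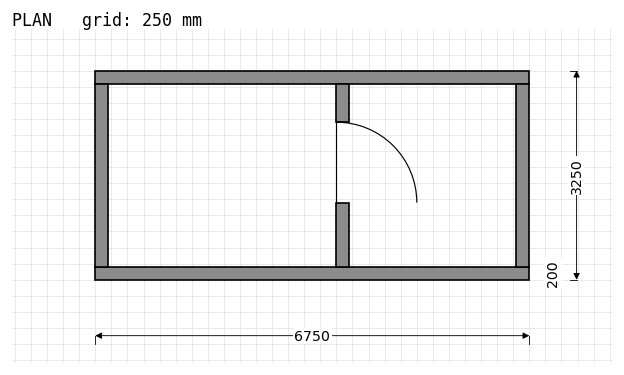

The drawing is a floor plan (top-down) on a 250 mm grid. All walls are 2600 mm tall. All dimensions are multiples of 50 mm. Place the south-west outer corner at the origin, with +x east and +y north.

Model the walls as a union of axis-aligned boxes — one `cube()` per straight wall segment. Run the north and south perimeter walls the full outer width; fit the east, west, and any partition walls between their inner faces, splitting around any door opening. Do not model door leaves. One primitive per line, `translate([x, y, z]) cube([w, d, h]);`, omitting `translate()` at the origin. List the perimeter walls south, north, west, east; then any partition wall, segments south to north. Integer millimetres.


cube([6750, 200, 2600]);
translate([0, 3050, 0]) cube([6750, 200, 2600]);
translate([0, 200, 0]) cube([200, 2850, 2600]);
translate([6550, 200, 0]) cube([200, 2850, 2600]);
translate([3750, 200, 0]) cube([200, 1000, 2600]);
translate([3750, 2450, 0]) cube([200, 600, 2600]);
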